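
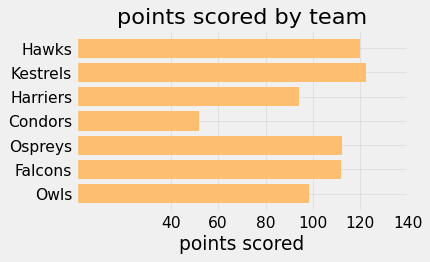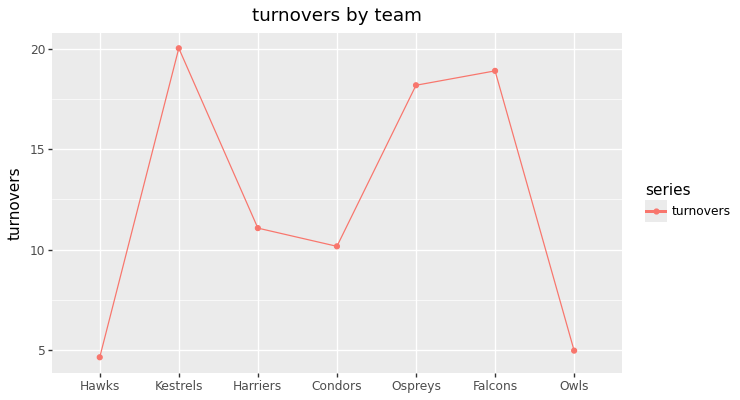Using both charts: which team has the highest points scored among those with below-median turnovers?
Hawks

Chart 2 median turnovers ≈ 12; below-median teams: Hawks, Condors, Owls. Among those, Hawks has the highest points scored (≈ 120).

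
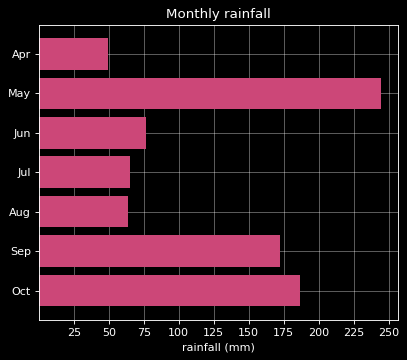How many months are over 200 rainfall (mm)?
1

Above 200: May.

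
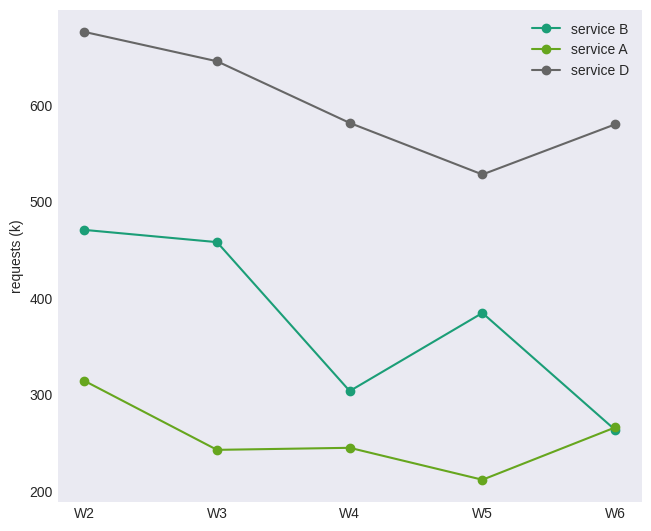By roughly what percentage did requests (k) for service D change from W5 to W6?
≈ +9.1%

W5 ≈ 550, W6 ≈ 600; (600 − 550) / 550 ≈ +9.1%.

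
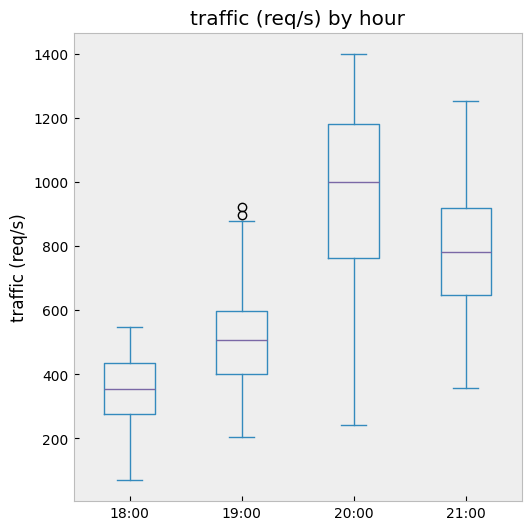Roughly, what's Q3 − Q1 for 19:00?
Q3 ≈ 600, Q1 ≈ 400; IQR ≈ 200.

≈ 200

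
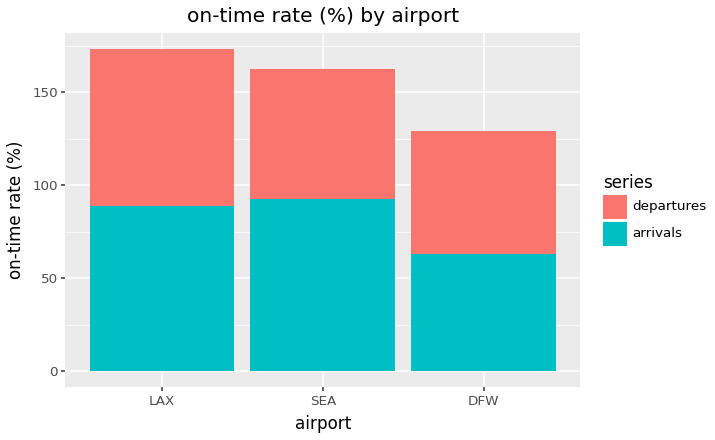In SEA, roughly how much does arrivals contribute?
arrivals top ≈ 100, bottom ≈ 0; segment ≈ 100.

≈ 100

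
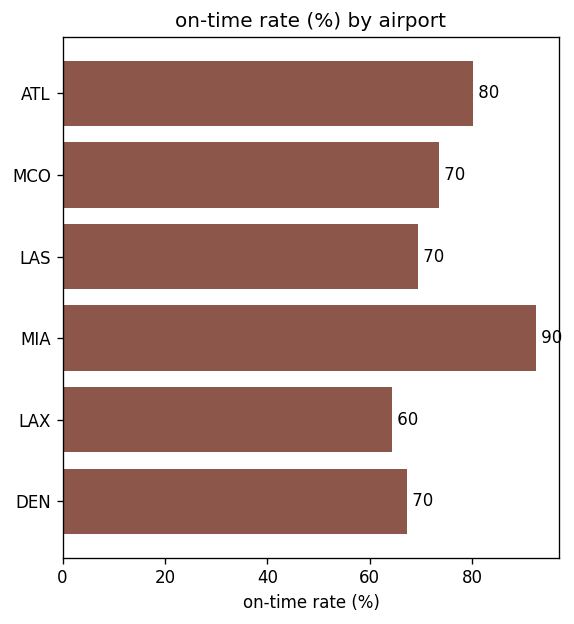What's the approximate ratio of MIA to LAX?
MIA ≈ 90, LAX ≈ 60; 90/60 ≈ 1.5.

≈ 1.5×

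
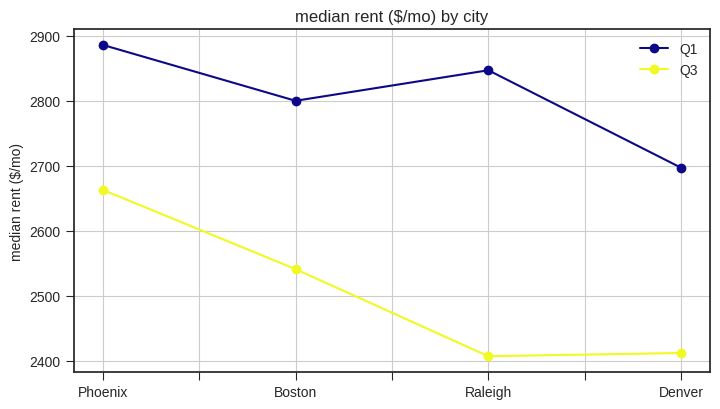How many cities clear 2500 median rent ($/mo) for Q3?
Above 2500: Phoenix, Boston.

2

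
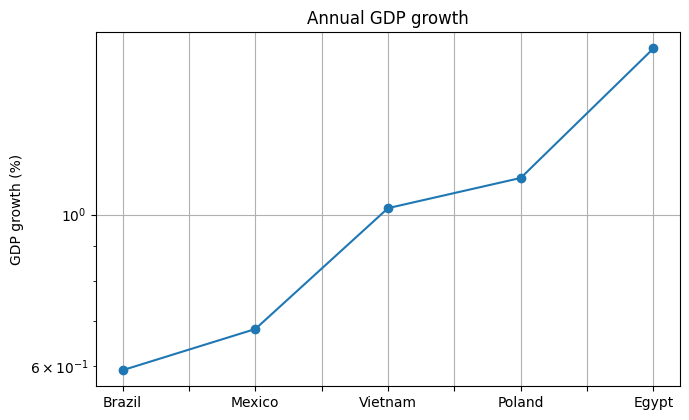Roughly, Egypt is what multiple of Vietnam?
Egypt ≈ 1.8, Vietnam ≈ 1.0; 1.8/1.0 ≈ 1.8.

≈ 1.8×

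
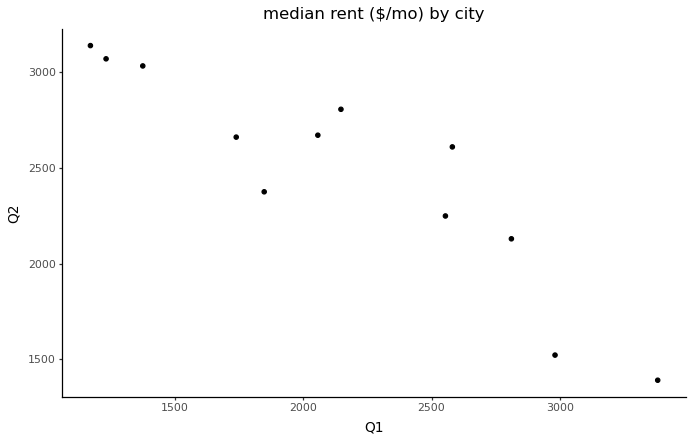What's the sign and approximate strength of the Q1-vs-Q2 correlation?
negative, strong

Points are negatively correlated; strong (|r| ≈ 0.9).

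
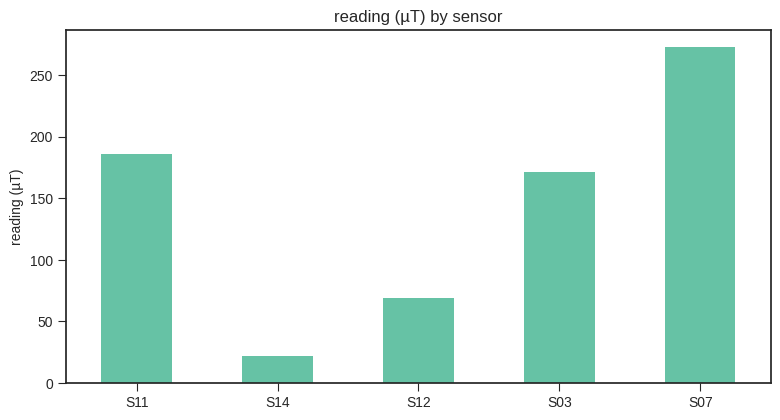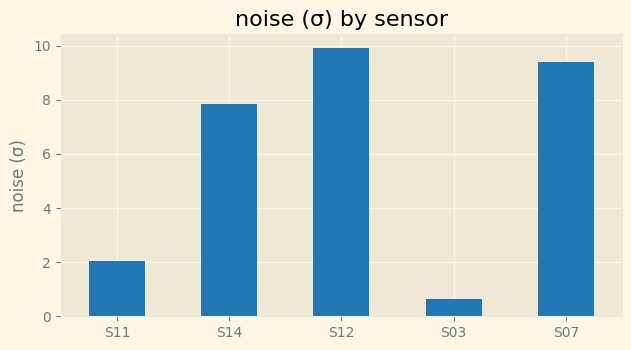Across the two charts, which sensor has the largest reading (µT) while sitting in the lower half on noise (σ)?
Chart 2 median noise (σ) ≈ 8; below-median sensors: S11, S03. Among those, S11 has the highest reading (µT) (≈ 200).

S11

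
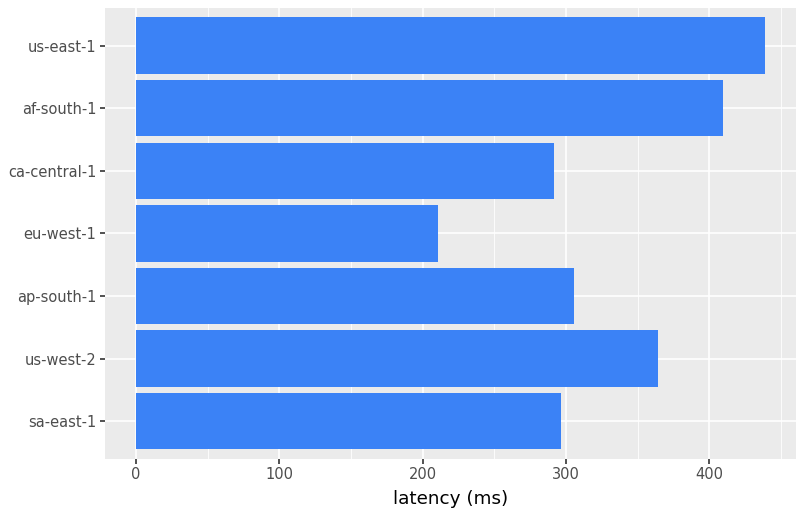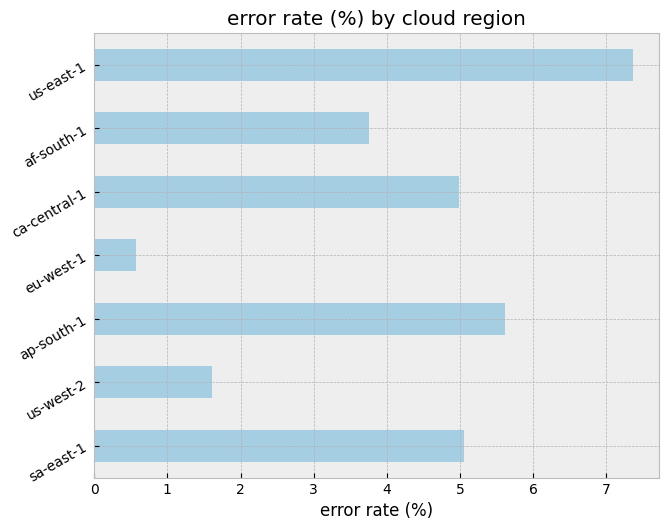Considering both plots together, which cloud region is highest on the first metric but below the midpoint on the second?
af-south-1

Chart 2 median error rate (%) ≈ 5; below-median cloud regions: us-west-2, eu-west-1, af-south-1. Among those, af-south-1 has the highest latency (ms) (≈ 400).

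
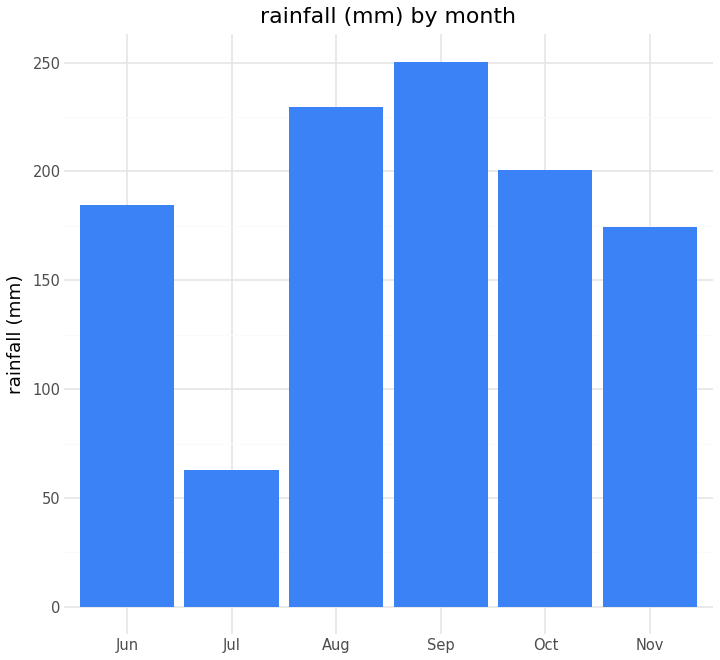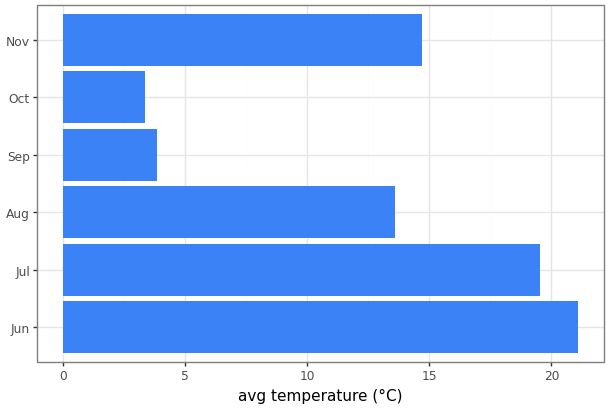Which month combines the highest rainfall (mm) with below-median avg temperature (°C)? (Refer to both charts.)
Sep

Chart 2 median avg temperature (°C) ≈ 14; below-median months: Aug, Sep, Oct. Among those, Sep has the highest rainfall (mm) (≈ 250).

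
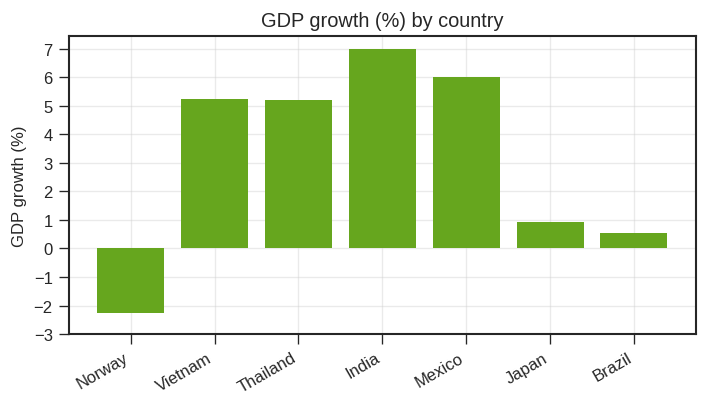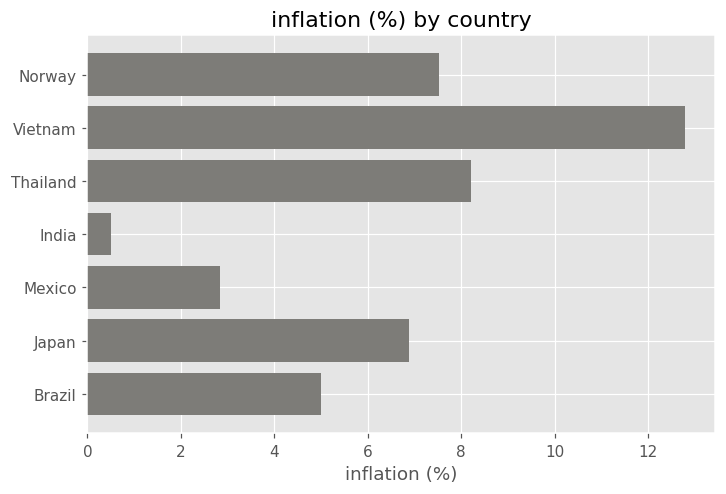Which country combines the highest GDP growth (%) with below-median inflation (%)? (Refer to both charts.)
Chart 2 median inflation (%) ≈ 6; below-median countries: India, Mexico, Brazil. Among those, India has the highest GDP growth (%) (≈ 7).

India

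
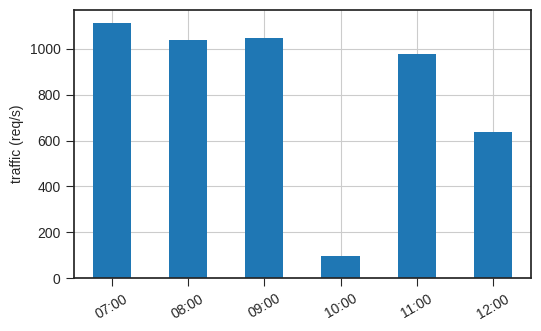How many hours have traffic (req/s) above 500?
5

Above 500: 07:00, 08:00, 09:00, 11:00, 12:00.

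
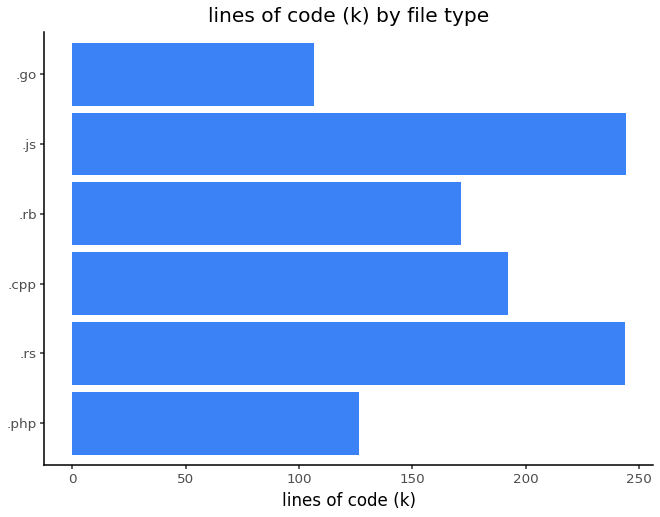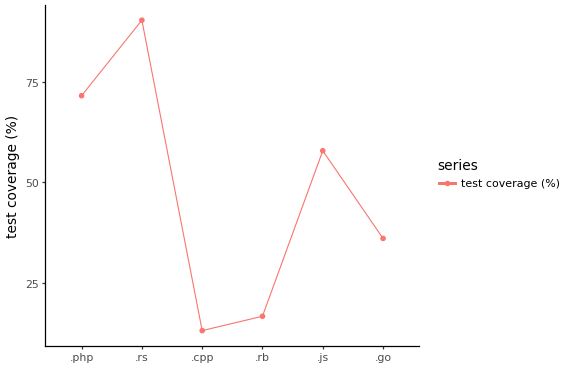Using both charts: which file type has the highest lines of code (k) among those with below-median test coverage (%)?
Chart 2 median test coverage (%) ≈ 50; below-median file types: .cpp, .rb, .go. Among those, .cpp has the highest lines of code (k) (≈ 200).

.cpp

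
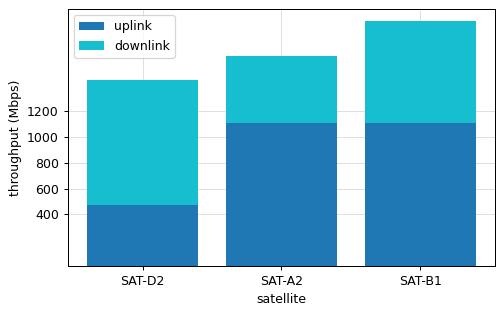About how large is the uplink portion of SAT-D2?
≈ 400

uplink top ≈ 400, bottom ≈ 0; segment ≈ 400.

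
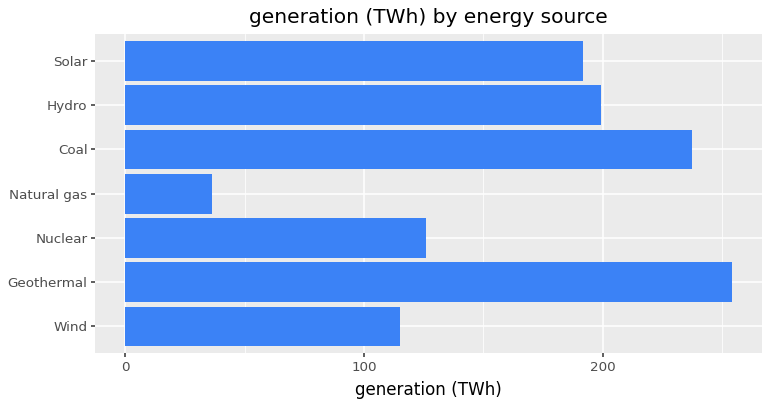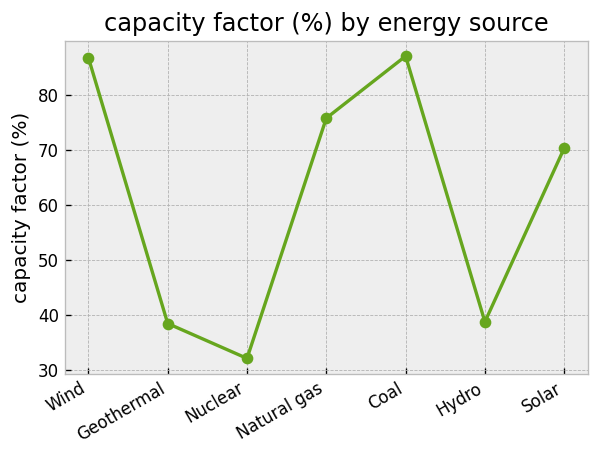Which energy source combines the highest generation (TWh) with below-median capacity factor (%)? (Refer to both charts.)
Geothermal

Chart 2 median capacity factor (%) ≈ 70; below-median energy sources: Geothermal, Nuclear, Hydro. Among those, Geothermal has the highest generation (TWh) (≈ 250).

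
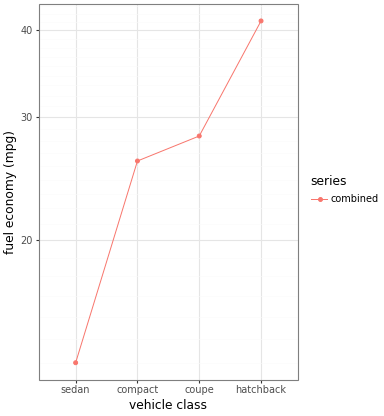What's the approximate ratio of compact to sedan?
≈ 1.67×

compact ≈ 25, sedan ≈ 15; 25/15 ≈ 1.67.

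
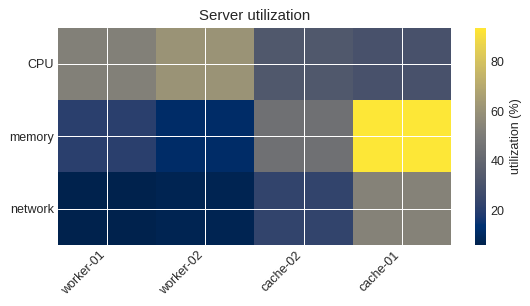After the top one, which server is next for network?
cache-02

Top 3 for network: cache-01 ≈ 50, cache-02 ≈ 20, worker-02 ≈ 10.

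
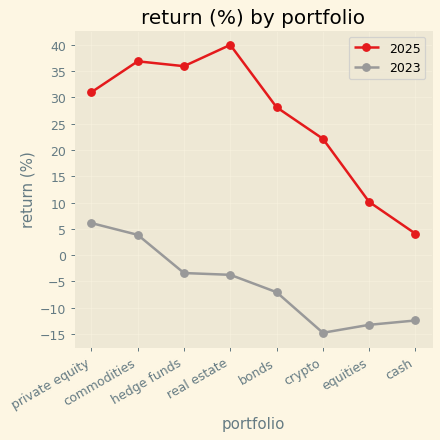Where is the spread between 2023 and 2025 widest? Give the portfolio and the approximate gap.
real estate, ≈ 45 %

real estate: 2023 ≈ -5, 2025 ≈ 40 → gap ≈ 45. Next-largest (hedge funds) is only ≈ 40.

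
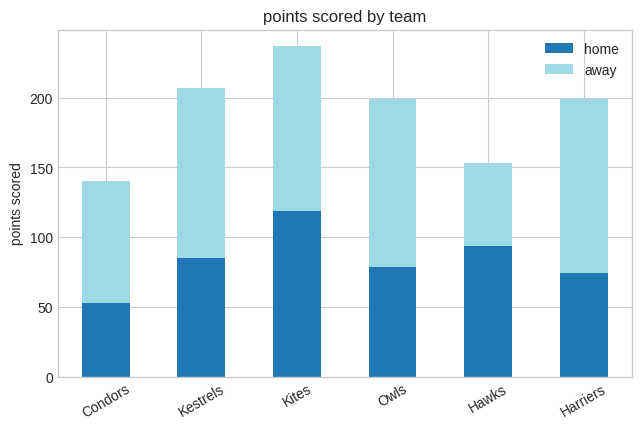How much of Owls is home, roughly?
home top ≈ 80, bottom ≈ 0; segment ≈ 80.

≈ 80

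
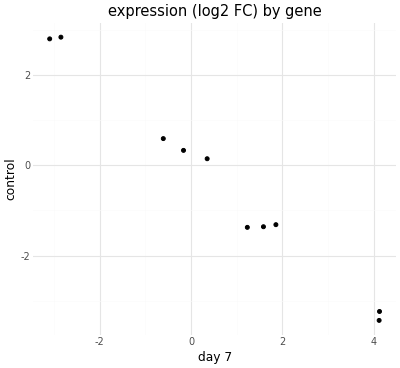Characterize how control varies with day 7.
Points are negatively correlated; strong (|r| ≈ 1.0).

negative, strong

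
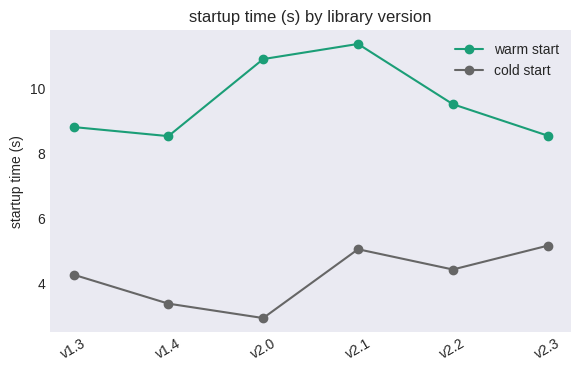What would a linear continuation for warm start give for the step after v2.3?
≈ 8

Last three: 11, 10, 9 → slope ≈ -1/step → next ≈ 8.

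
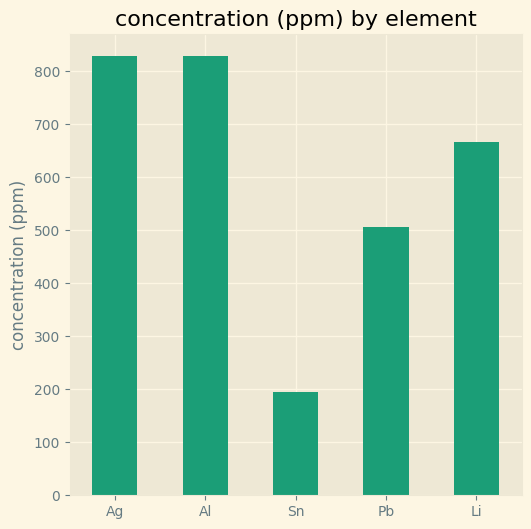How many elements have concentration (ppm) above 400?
4

Above 400: Ag, Al, Pb, Li.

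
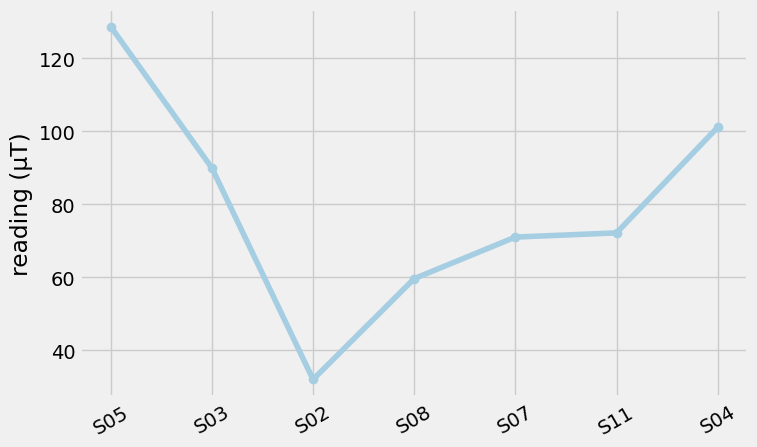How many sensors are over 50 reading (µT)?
Above 50: S05, S03, S08, S07, S11, S04.

6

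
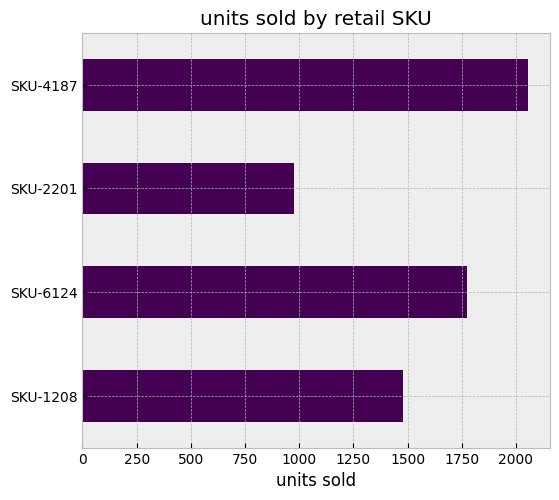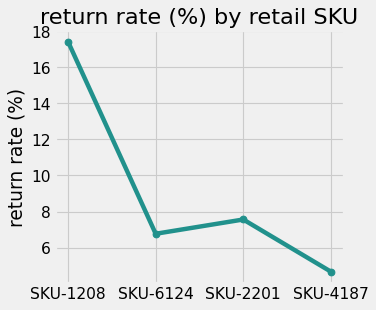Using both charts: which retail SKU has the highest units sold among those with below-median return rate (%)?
Chart 2 median return rate (%) ≈ 8; below-median retail SKUs: SKU-6124, SKU-4187. Among those, SKU-4187 has the highest units sold (≈ 2000).

SKU-4187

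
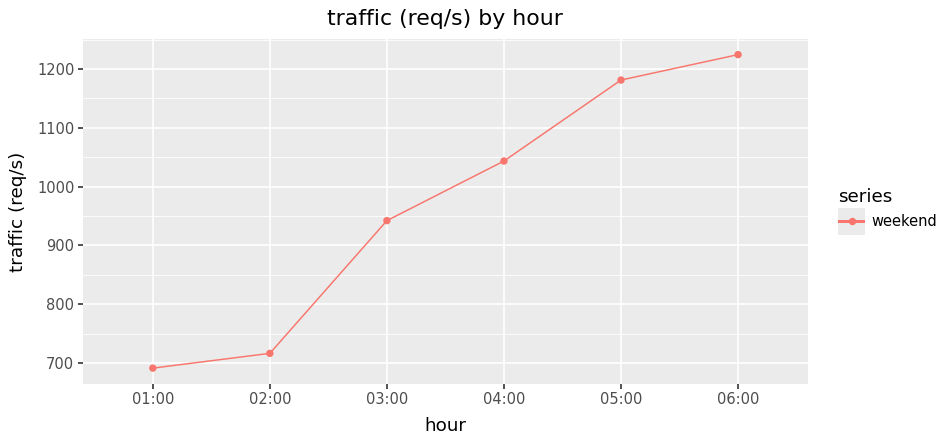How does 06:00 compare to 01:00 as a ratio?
≈ 1.71×

06:00 ≈ 1200, 01:00 ≈ 700; 1200/700 ≈ 1.71.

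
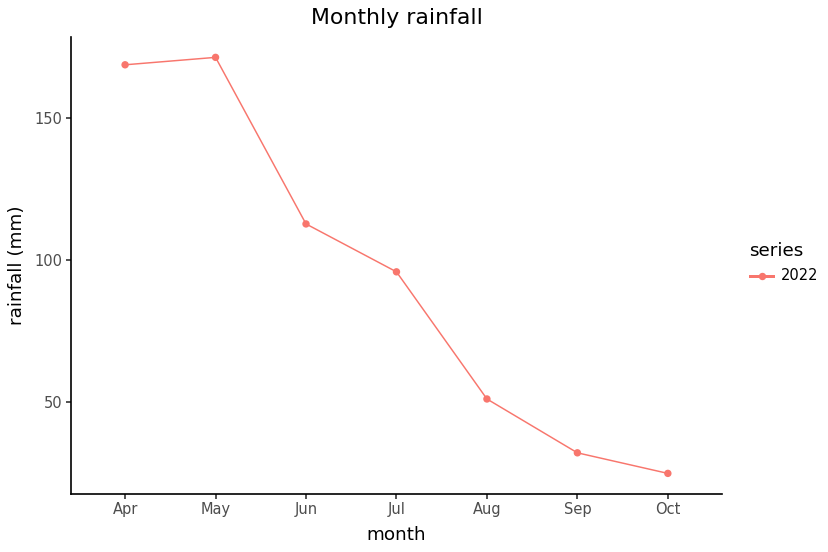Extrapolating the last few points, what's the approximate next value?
Last three: 60, 40, 20 → slope ≈ -20/step → next ≈ 0.

≈ 0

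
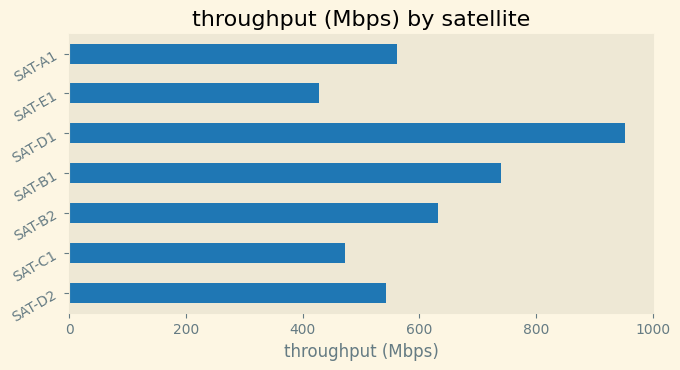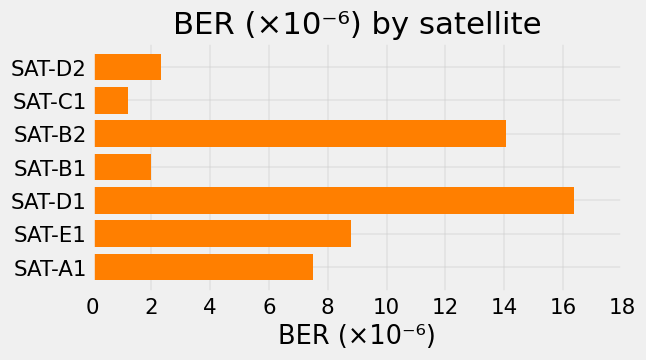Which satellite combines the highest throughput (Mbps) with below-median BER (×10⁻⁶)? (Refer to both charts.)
SAT-B1

Chart 2 median BER (×10⁻⁶) ≈ 8; below-median satellites: SAT-D2, SAT-C1, SAT-B1. Among those, SAT-B1 has the highest throughput (Mbps) (≈ 700).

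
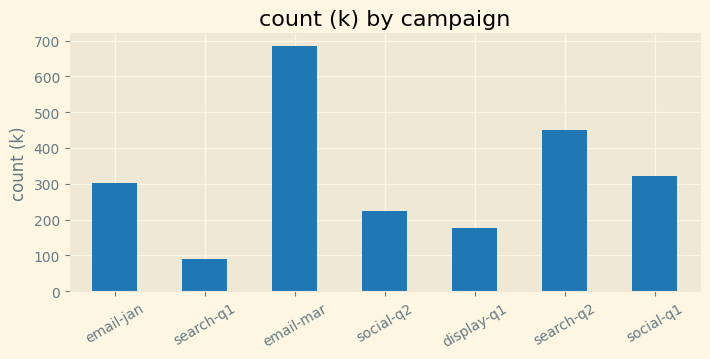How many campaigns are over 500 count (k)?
1

Above 500: email-mar.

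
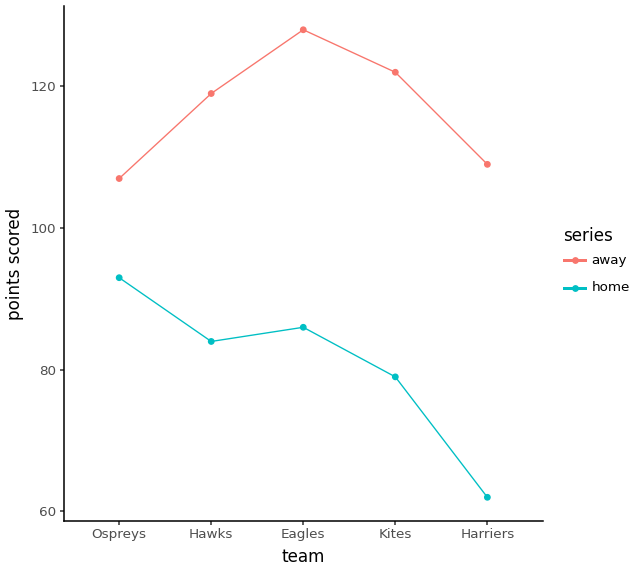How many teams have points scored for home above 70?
Above 70: Ospreys, Hawks, Eagles, Kites.

4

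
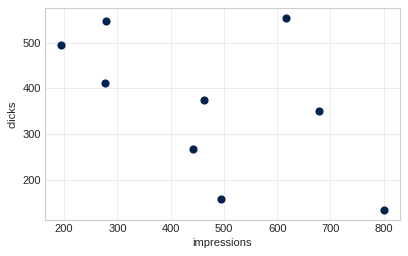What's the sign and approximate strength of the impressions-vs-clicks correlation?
Points are negatively correlated; moderate (|r| ≈ 0.5).

negative, moderate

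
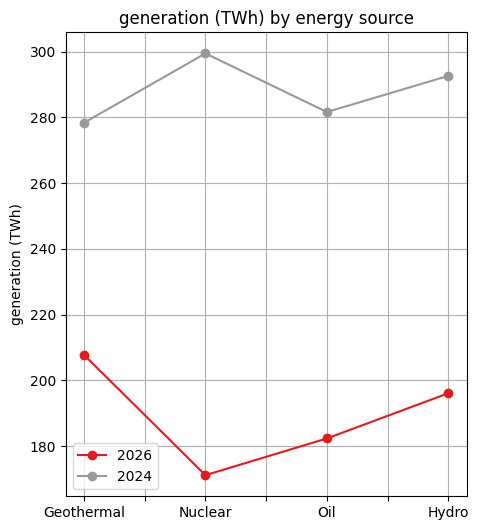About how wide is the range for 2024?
Max Nuclear ≈ 300, min Geothermal ≈ 280; range ≈ 20.

≈ 20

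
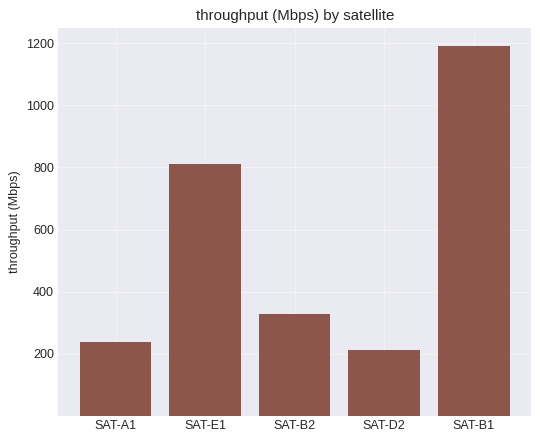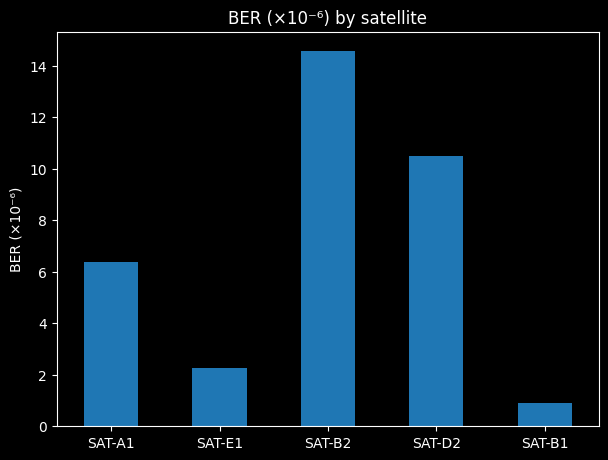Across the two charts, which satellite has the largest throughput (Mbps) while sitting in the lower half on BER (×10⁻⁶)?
Chart 2 median BER (×10⁻⁶) ≈ 6; below-median satellites: SAT-E1, SAT-B1. Among those, SAT-B1 has the highest throughput (Mbps) (≈ 1200).

SAT-B1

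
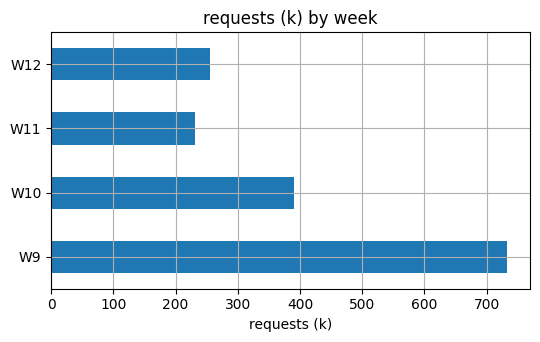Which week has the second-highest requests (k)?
Top 3: W9 ≈ 700, W10 ≈ 400, W12 ≈ 300.

W10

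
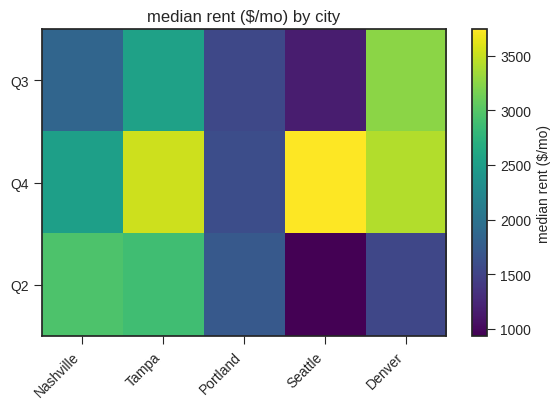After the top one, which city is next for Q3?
Top 3 for Q3: Denver ≈ 3500, Tampa ≈ 2500, Nashville ≈ 2000.

Tampa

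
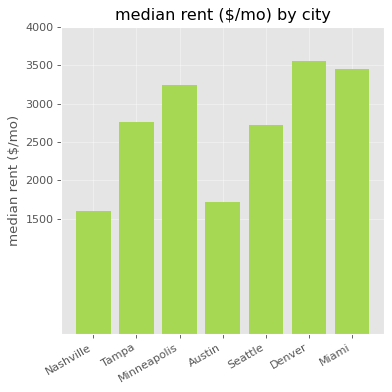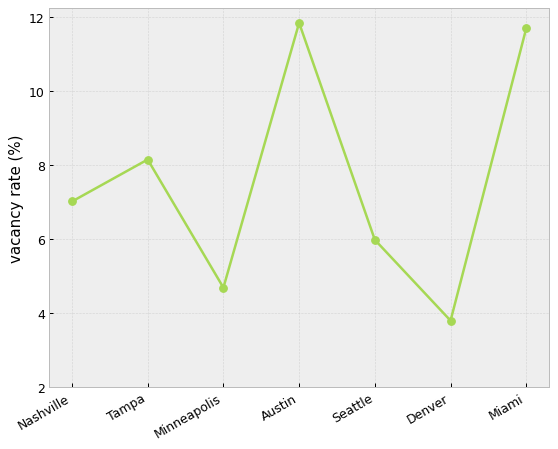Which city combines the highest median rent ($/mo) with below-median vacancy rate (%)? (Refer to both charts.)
Chart 2 median vacancy rate (%) ≈ 8; below-median cities: Minneapolis, Seattle, Denver. Among those, Denver has the highest median rent ($/mo) (≈ 3500).

Denver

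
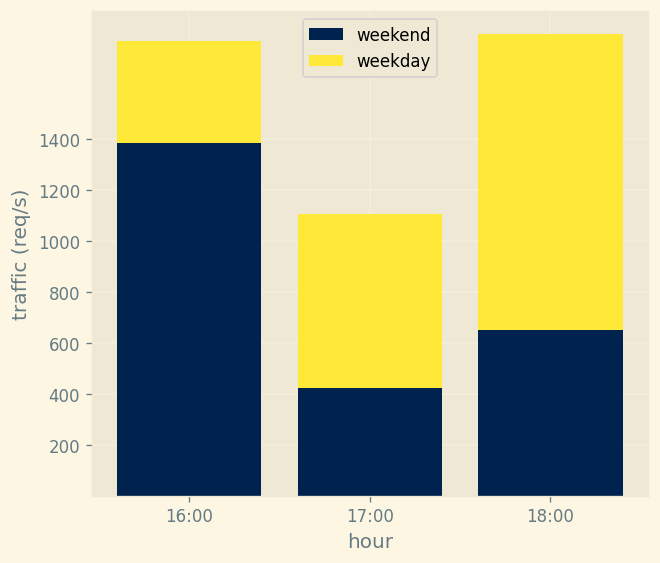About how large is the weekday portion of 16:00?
≈ 400

weekday top ≈ 1800, bottom ≈ 1400; segment ≈ 400.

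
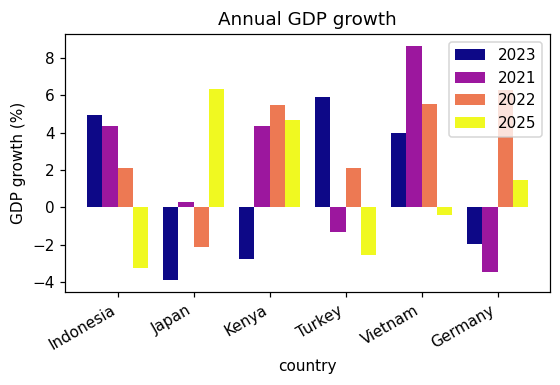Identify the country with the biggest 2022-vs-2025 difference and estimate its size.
Japan: 2022 ≈ -2, 2025 ≈ 6 → gap ≈ 8. Next-largest (Vietnam) is only ≈ 6.

Japan, ≈ 8 %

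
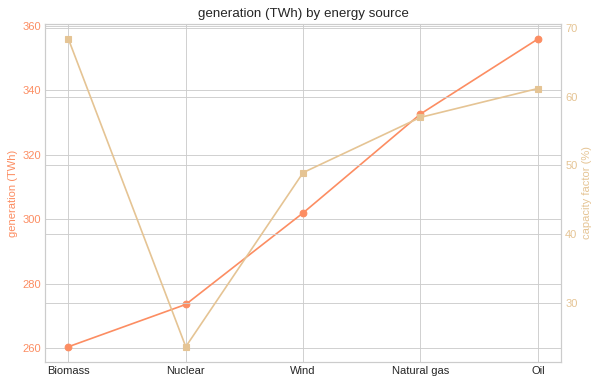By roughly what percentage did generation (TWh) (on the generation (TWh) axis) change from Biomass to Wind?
Biomass ≈ 260, Wind ≈ 300; (300 − 260) / 260 ≈ +15.4%.

≈ +15.4%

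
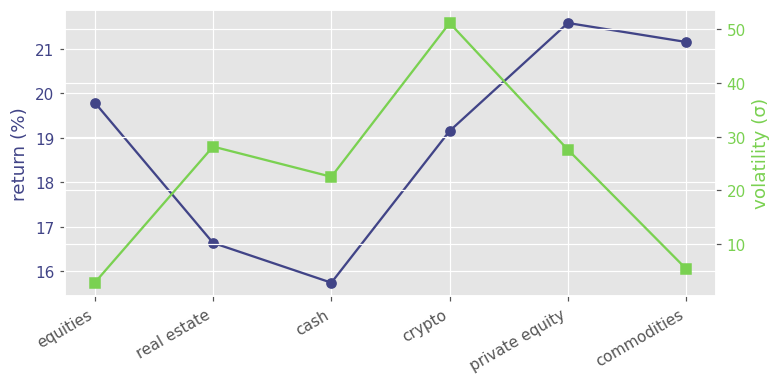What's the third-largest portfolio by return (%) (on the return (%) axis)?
Top 4 (on the return (%) axis): private equity ≈ 21.5, commodities ≈ 21.0, equities ≈ 20.0, crypto ≈ 19.0.

equities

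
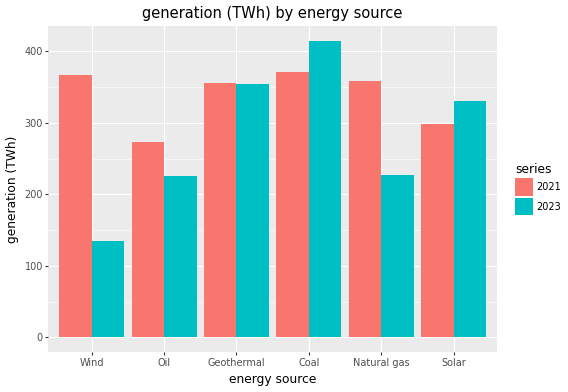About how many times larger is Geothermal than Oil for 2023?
Geothermal ≈ 350, Oil ≈ 250; 350/250 ≈ 1.4.

≈ 1.4×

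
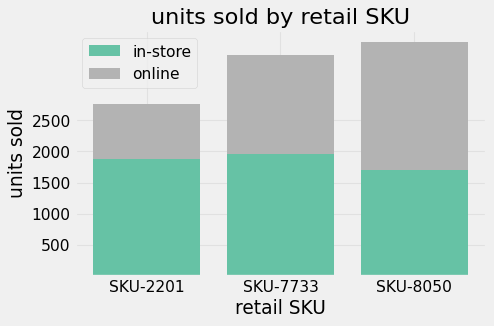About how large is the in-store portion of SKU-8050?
in-store top ≈ 1500, bottom ≈ 0; segment ≈ 1500.

≈ 1500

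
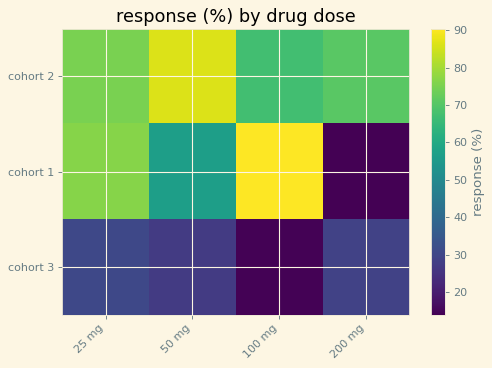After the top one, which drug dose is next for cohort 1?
25 mg

Top 3 for cohort 1: 100 mg ≈ 90, 25 mg ≈ 80, 50 mg ≈ 60.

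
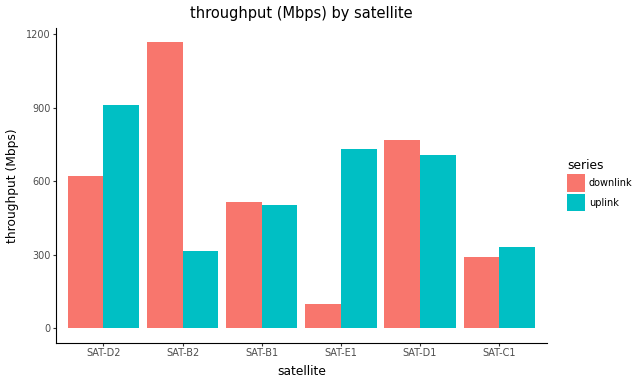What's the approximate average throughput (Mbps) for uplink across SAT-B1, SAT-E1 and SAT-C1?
(500 + 700 + 300) / 3 ≈ 500.

≈ 500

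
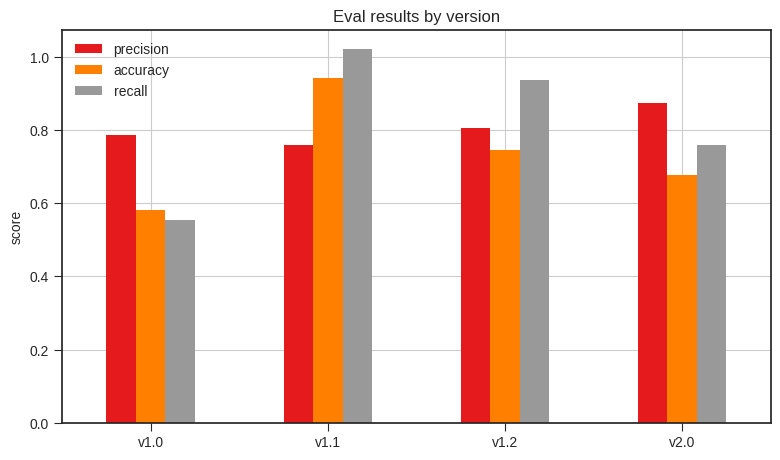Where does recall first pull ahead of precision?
v1.0: recall ≈ 0.6 vs precision ≈ 0.8 (not yet); v1.1: recall ≈ 1.0 vs precision ≈ 0.8 (first crossover).

v1.1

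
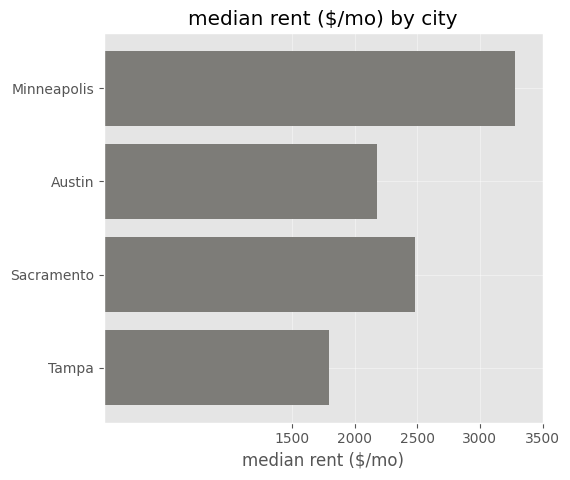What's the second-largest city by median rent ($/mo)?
Sacramento

Top 3: Minneapolis ≈ 3500, Sacramento ≈ 2500, Austin ≈ 2000.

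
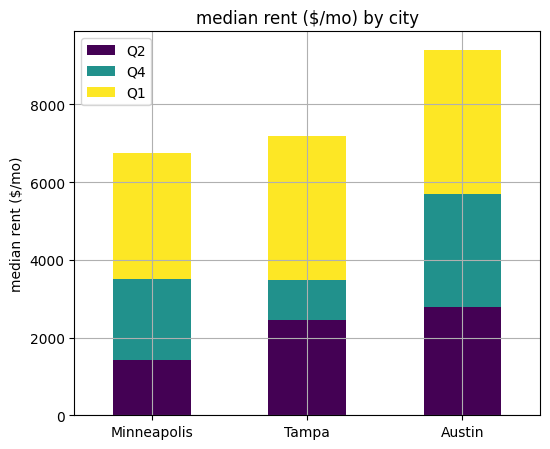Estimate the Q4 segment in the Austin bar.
≈ 3000

Q4 top ≈ 6000, bottom ≈ 3000; segment ≈ 3000.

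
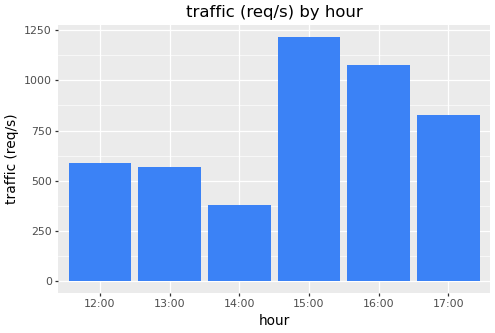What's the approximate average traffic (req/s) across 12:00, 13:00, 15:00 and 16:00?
≈ 850

(600 + 600 + 1200 + 1000) / 4 ≈ 850.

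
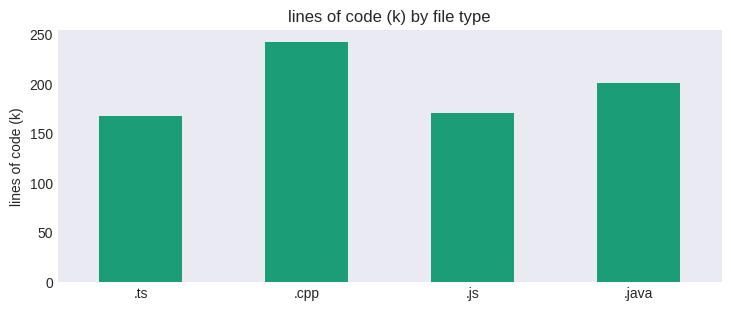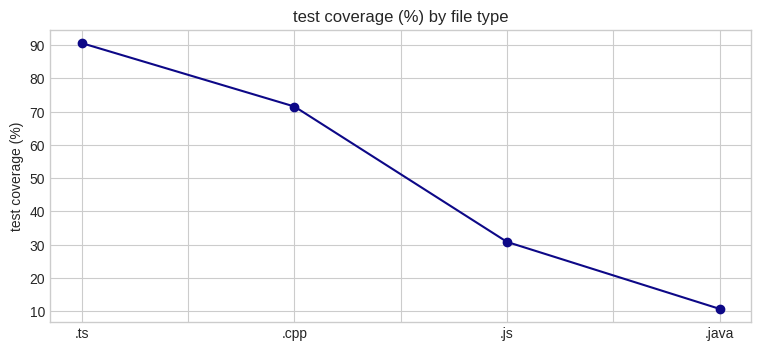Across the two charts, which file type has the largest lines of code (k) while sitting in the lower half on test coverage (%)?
.java

Chart 2 median test coverage (%) ≈ 50; below-median file types: .js, .java. Among those, .java has the highest lines of code (k) (≈ 200).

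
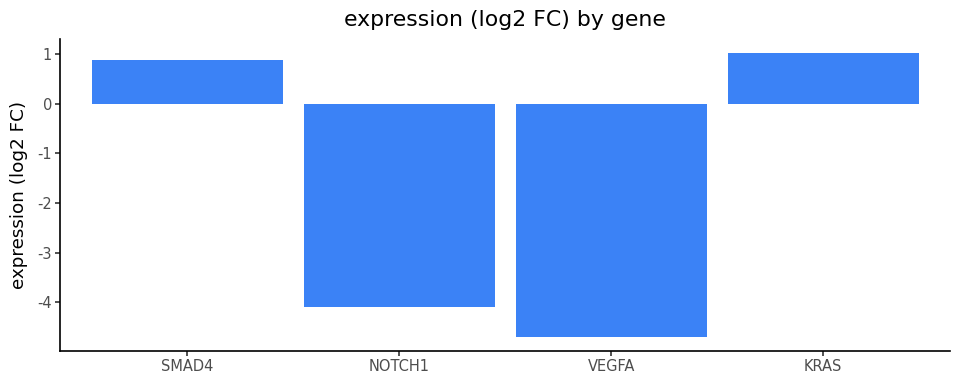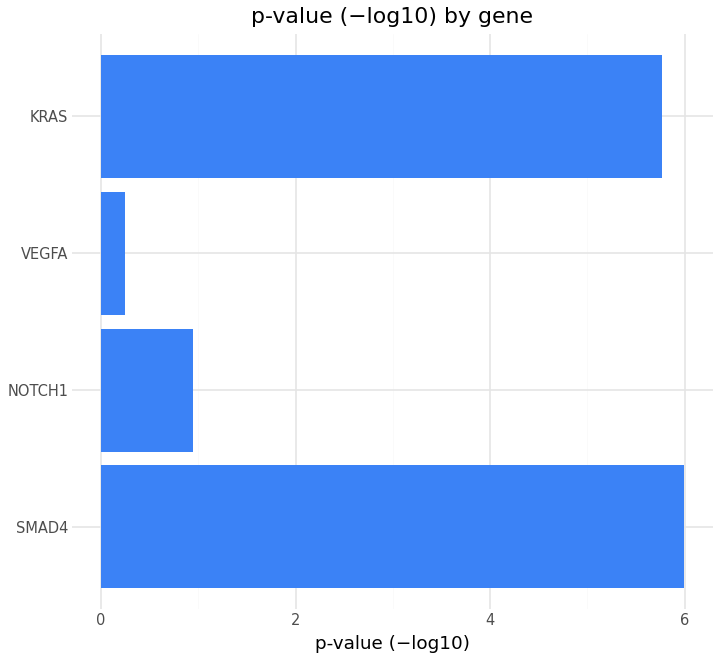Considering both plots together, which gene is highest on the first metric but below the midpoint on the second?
Chart 2 median p-value (−log10) ≈ 3; below-median genes: NOTCH1, VEGFA. Among those, NOTCH1 has the highest expression (log2 FC) (≈ -4.1).

NOTCH1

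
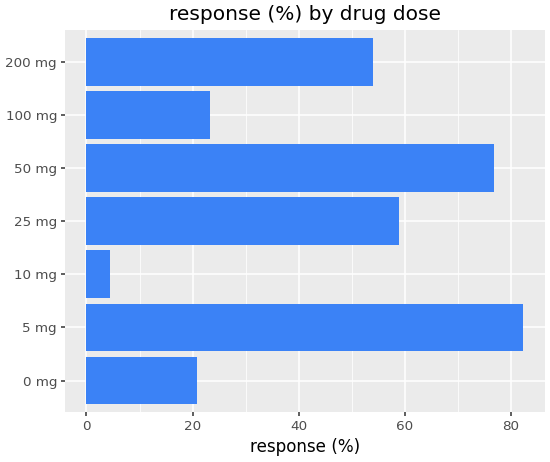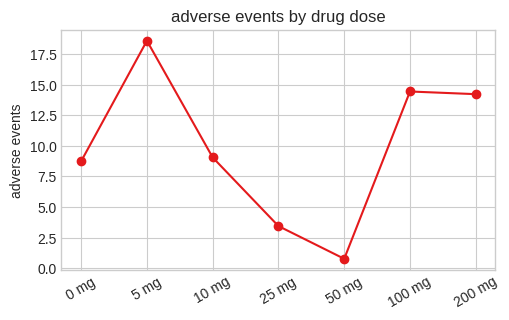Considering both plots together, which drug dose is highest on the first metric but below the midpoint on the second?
50 mg

Chart 2 median adverse events ≈ 10; below-median drug doses: 0 mg, 25 mg, 50 mg. Among those, 50 mg has the highest response (%) (≈ 80).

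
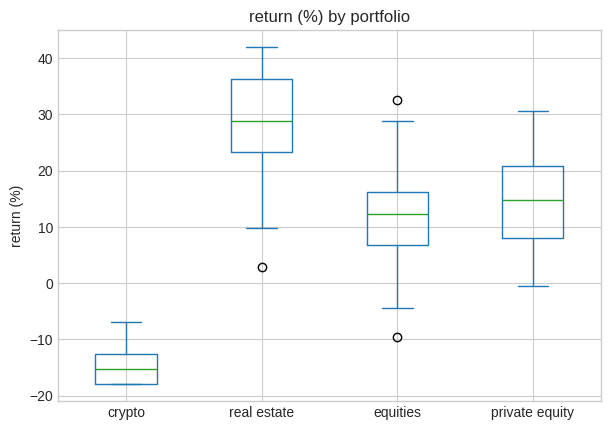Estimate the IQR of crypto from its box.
≈ 5

Q3 ≈ -15, Q1 ≈ -20; IQR ≈ 5.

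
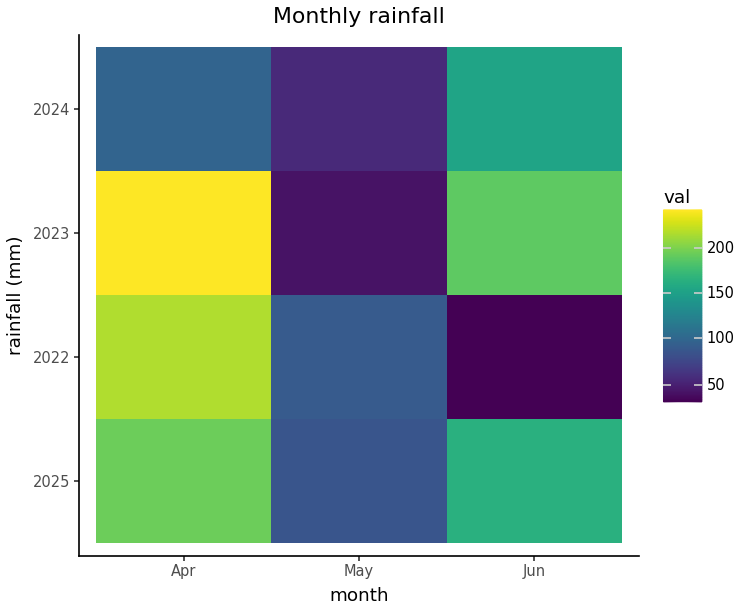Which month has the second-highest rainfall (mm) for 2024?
Apr

Top 3 for 2024: Jun ≈ 160, Apr ≈ 100, May ≈ 60.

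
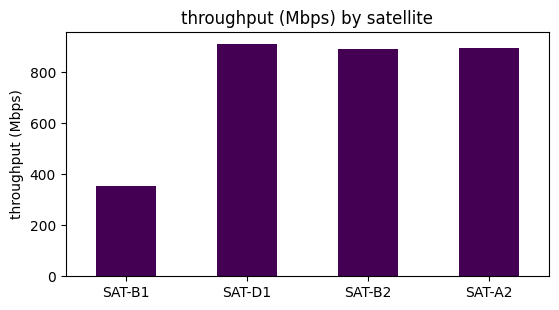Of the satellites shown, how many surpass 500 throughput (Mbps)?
3

Above 500: SAT-D1, SAT-B2, SAT-A2.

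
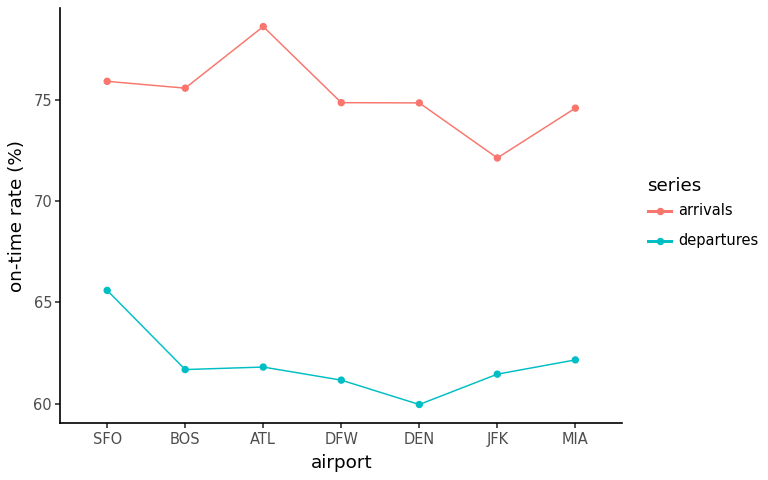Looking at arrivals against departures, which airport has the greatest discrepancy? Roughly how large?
ATL: arrivals ≈ 78, departures ≈ 62 → gap ≈ 16. Next-largest (DEN) is only ≈ 14.

ATL, ≈ 16 %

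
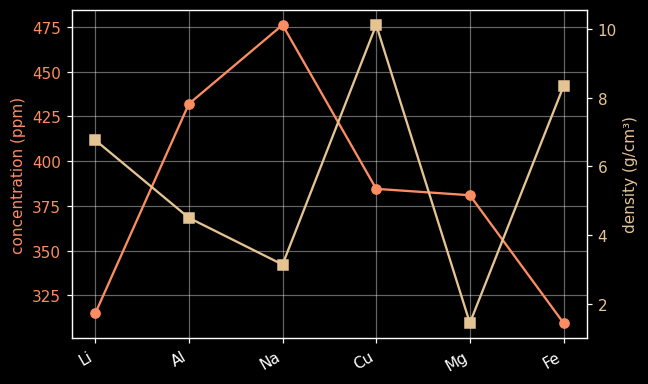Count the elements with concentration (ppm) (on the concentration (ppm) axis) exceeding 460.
Above 460: Na.

1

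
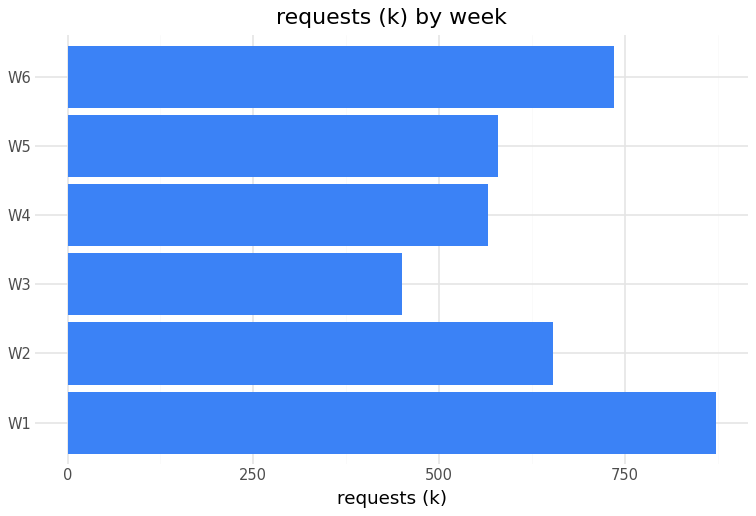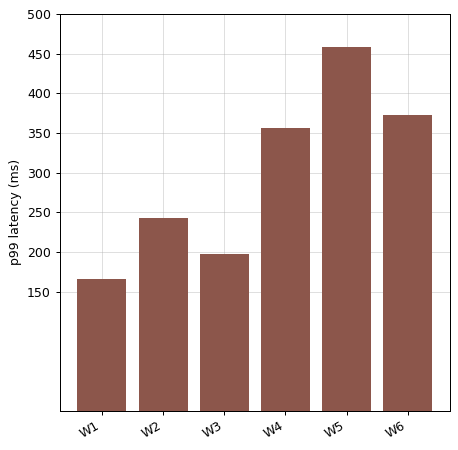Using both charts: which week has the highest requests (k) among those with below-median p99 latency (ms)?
Chart 2 median p99 latency (ms) ≈ 300; below-median weeks: W1, W2, W3. Among those, W1 has the highest requests (k) (≈ 900).

W1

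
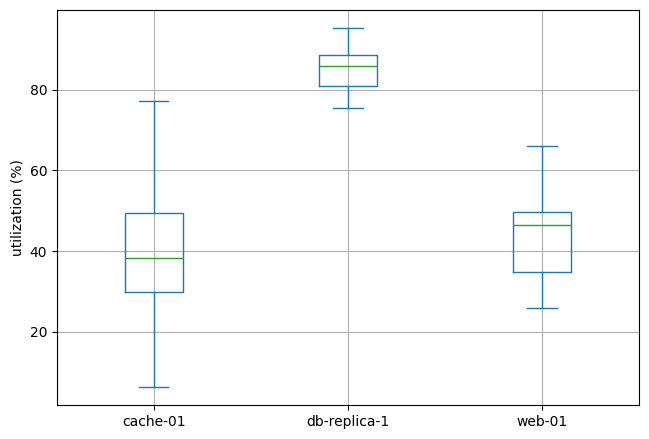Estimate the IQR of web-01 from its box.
Q3 ≈ 50, Q1 ≈ 35; IQR ≈ 15.

≈ 15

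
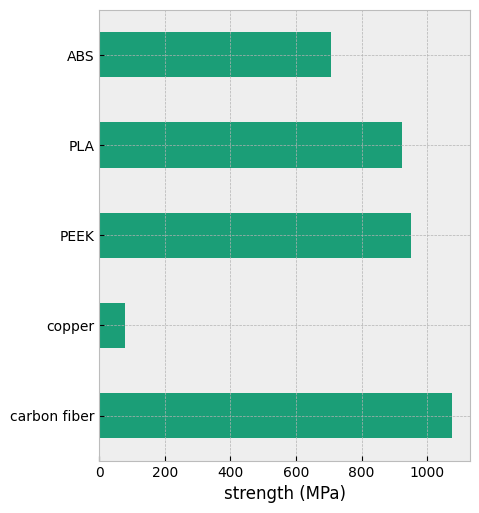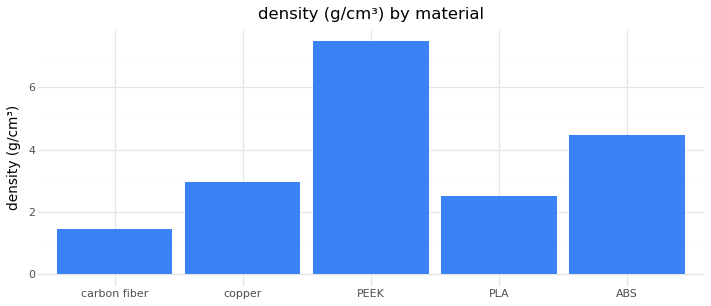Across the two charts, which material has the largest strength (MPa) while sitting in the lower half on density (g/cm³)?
carbon fiber

Chart 2 median density (g/cm³) ≈ 3; below-median materials: carbon fiber, PLA. Among those, carbon fiber has the highest strength (MPa) (≈ 1100).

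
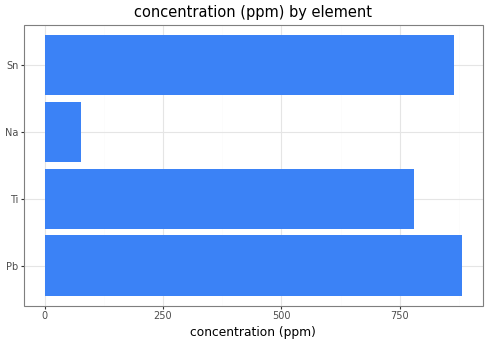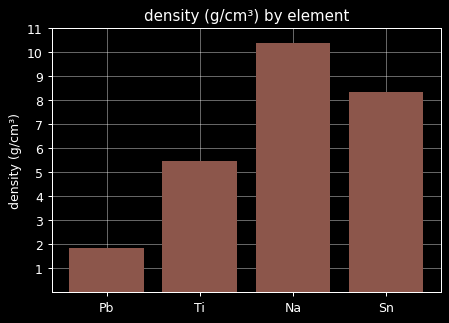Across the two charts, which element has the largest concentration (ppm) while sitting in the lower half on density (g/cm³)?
Chart 2 median density (g/cm³) ≈ 7; below-median elements: Pb, Ti. Among those, Pb has the highest concentration (ppm) (≈ 900).

Pb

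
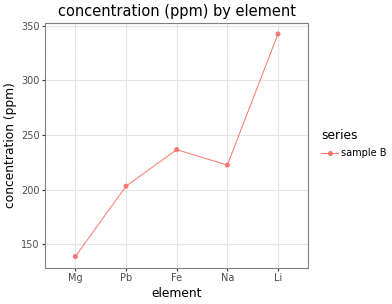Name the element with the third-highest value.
Na

Top 4: Li ≈ 340, Fe ≈ 240, Na ≈ 220, Pb ≈ 200.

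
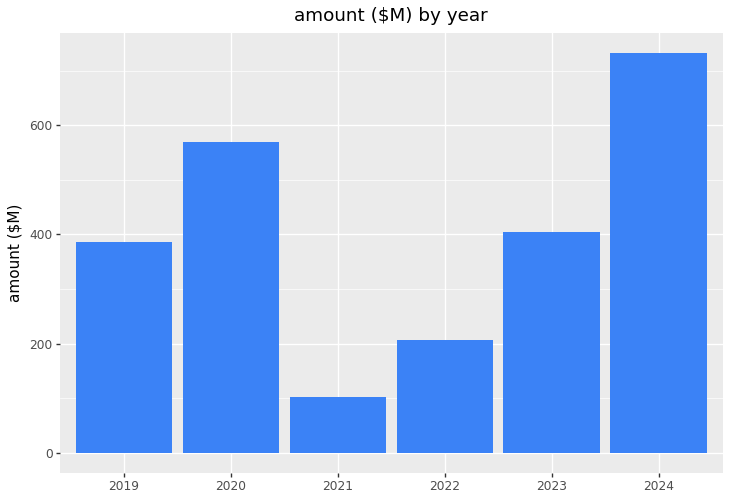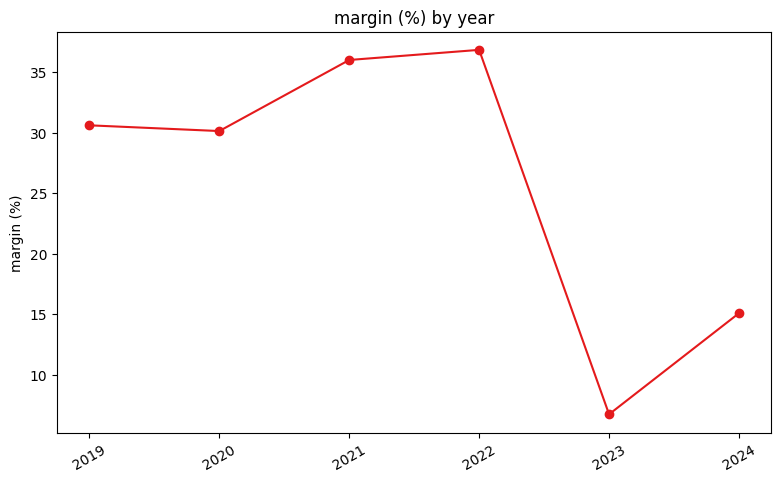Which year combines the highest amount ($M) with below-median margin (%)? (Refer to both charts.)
2024

Chart 2 median margin (%) ≈ 30; below-median years: 2020, 2023, 2024. Among those, 2024 has the highest amount ($M) (≈ 700).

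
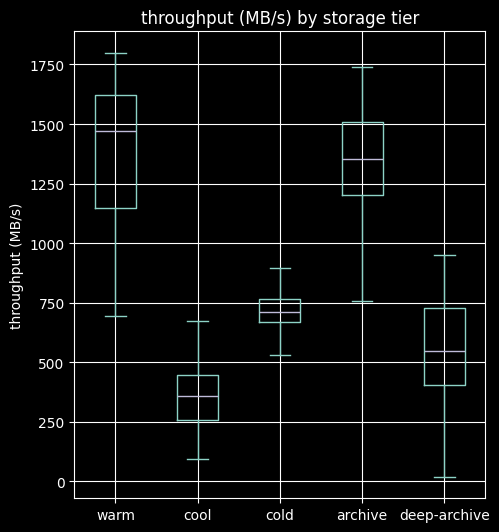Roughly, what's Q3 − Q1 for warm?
≈ 500

Q3 ≈ 1600, Q1 ≈ 1100; IQR ≈ 500.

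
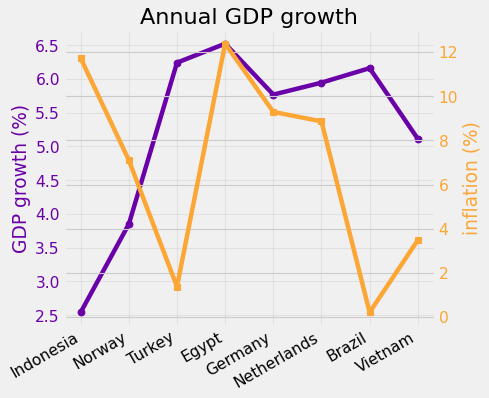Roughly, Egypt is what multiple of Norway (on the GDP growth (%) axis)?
≈ 1.62×

Egypt ≈ 6.5, Norway ≈ 4.0; 6.5/4.0 ≈ 1.62.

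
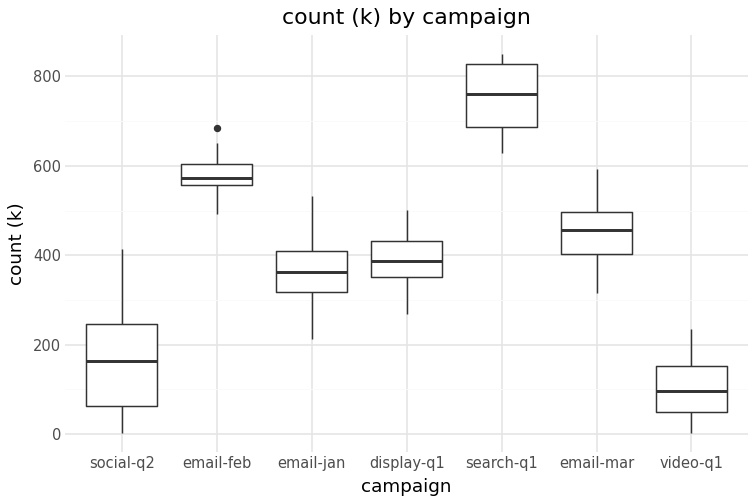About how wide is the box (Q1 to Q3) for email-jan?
Q3 ≈ 400, Q1 ≈ 300; IQR ≈ 100.

≈ 100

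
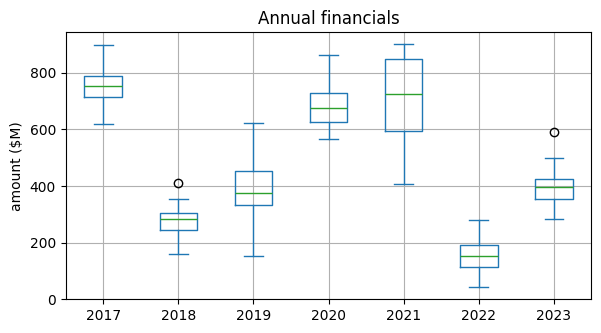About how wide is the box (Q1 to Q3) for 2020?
Q3 ≈ 750, Q1 ≈ 650; IQR ≈ 100.

≈ 100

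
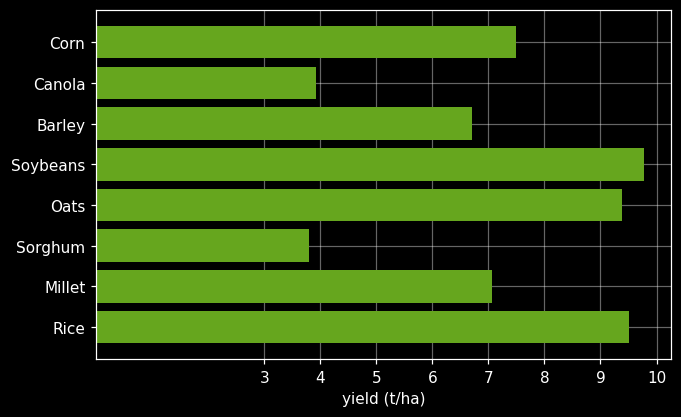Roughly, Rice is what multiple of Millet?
≈ 1.43×

Rice ≈ 10, Millet ≈ 7; 10/7 ≈ 1.43.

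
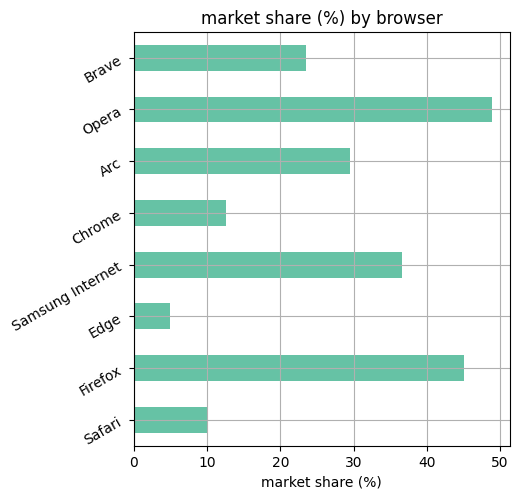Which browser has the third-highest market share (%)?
Top 4: Opera ≈ 50, Firefox ≈ 45, Samsung Internet ≈ 35, Arc ≈ 30.

Samsung Internet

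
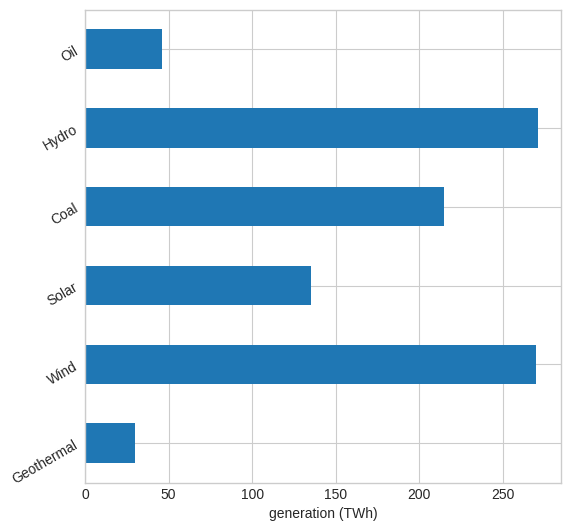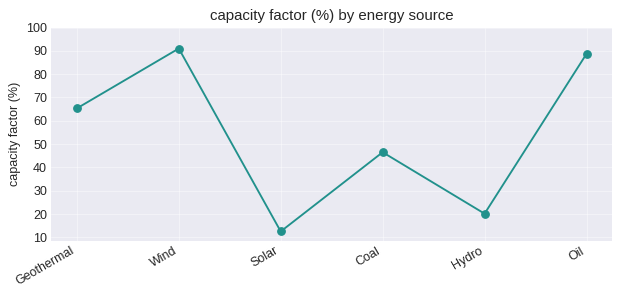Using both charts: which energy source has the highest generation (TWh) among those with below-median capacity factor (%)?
Hydro

Chart 2 median capacity factor (%) ≈ 60; below-median energy sources: Solar, Coal, Hydro. Among those, Hydro has the highest generation (TWh) (≈ 275).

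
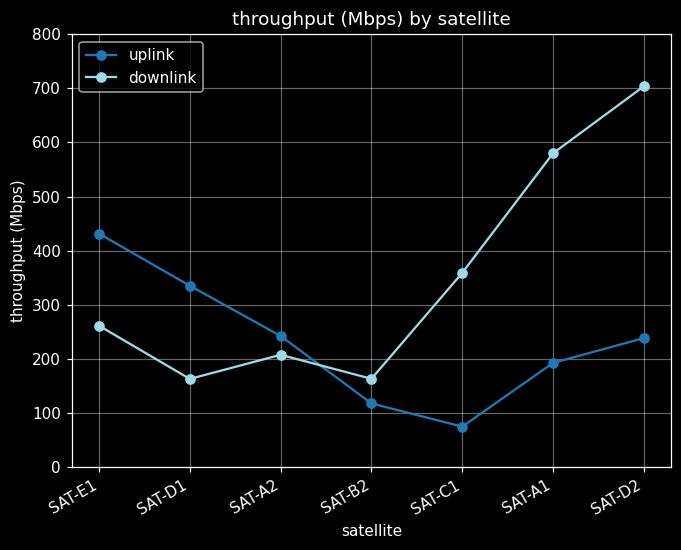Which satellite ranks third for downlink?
SAT-C1

Top 4 for downlink: SAT-D2 ≈ 700, SAT-A1 ≈ 600, SAT-C1 ≈ 400, SAT-E1 ≈ 300.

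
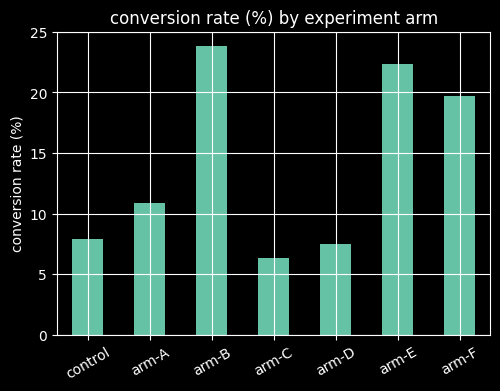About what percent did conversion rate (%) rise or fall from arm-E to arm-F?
arm-E ≈ 22, arm-F ≈ 20; (20 − 22) / 22 ≈ -9.1%.

≈ -9.1%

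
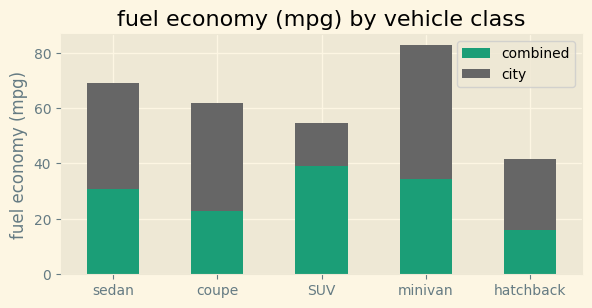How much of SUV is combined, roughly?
combined top ≈ 40, bottom ≈ 0; segment ≈ 40.

≈ 40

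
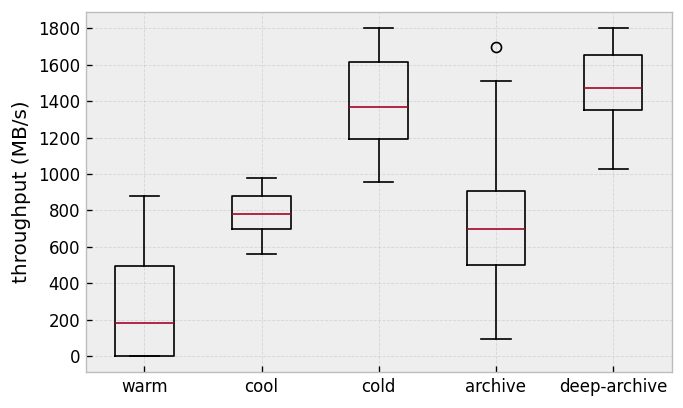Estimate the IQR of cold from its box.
Q3 ≈ 1600, Q1 ≈ 1200; IQR ≈ 400.

≈ 400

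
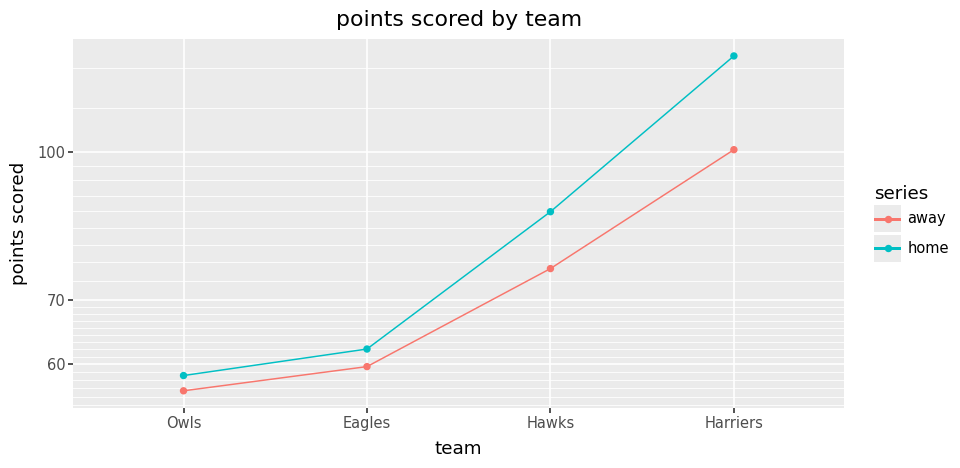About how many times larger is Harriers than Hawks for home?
Harriers ≈ 130, Hawks ≈ 90; 130/90 ≈ 1.44.

≈ 1.44×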